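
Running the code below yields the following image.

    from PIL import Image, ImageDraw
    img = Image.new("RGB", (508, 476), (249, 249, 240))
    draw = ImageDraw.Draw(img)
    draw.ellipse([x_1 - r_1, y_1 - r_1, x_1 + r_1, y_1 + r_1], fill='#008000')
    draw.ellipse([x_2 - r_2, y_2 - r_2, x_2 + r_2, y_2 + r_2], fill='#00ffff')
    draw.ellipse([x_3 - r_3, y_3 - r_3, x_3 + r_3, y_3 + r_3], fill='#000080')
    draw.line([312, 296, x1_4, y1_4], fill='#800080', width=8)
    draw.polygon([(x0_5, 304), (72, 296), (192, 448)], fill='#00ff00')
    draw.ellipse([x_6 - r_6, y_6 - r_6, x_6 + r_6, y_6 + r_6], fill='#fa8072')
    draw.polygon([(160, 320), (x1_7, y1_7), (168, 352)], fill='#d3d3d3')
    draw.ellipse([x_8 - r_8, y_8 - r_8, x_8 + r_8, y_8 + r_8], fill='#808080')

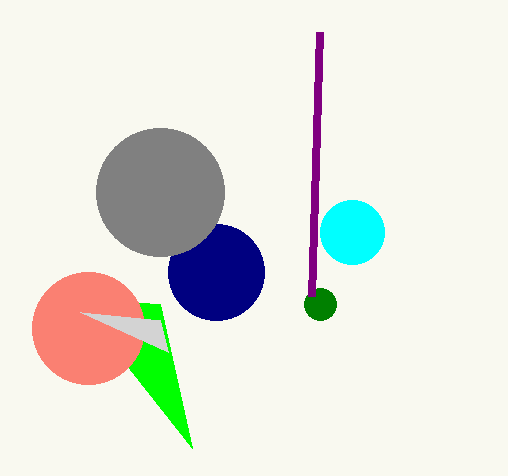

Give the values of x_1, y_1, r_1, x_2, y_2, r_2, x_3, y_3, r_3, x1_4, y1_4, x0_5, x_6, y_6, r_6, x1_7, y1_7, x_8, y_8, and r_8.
x_1 = 320, y_1 = 304, r_1 = 16, x_2 = 352, y_2 = 232, r_2 = 32, x_3 = 216, y_3 = 272, r_3 = 48, x1_4 = 320, y1_4 = 32, x0_5 = 160, x_6 = 88, y_6 = 328, r_6 = 56, x1_7 = 80, y1_7 = 312, x_8 = 160, y_8 = 192, r_8 = 64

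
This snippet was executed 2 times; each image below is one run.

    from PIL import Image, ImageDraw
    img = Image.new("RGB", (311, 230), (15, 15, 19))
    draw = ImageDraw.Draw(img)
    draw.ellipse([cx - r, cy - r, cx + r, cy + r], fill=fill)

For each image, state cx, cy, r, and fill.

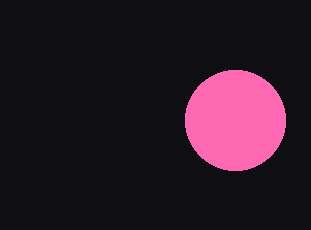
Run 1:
cx = 235
cy = 120
r = 50
fill = 'hotpink'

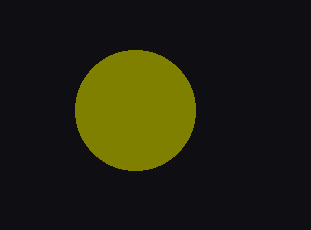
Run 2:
cx = 135, cy = 110, r = 60, fill = 'olive'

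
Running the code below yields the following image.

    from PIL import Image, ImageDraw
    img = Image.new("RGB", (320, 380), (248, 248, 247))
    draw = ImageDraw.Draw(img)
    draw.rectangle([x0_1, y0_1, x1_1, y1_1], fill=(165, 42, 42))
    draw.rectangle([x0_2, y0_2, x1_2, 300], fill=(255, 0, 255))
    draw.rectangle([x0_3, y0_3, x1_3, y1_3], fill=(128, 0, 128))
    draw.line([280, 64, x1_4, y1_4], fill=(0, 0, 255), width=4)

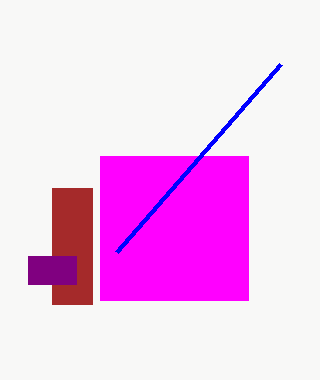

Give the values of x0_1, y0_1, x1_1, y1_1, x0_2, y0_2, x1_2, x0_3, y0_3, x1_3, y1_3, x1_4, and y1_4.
x0_1 = 52; y0_1 = 188; x1_1 = 92; y1_1 = 304; x0_2 = 100; y0_2 = 156; x1_2 = 248; x0_3 = 28; y0_3 = 256; x1_3 = 76; y1_3 = 284; x1_4 = 116; y1_4 = 252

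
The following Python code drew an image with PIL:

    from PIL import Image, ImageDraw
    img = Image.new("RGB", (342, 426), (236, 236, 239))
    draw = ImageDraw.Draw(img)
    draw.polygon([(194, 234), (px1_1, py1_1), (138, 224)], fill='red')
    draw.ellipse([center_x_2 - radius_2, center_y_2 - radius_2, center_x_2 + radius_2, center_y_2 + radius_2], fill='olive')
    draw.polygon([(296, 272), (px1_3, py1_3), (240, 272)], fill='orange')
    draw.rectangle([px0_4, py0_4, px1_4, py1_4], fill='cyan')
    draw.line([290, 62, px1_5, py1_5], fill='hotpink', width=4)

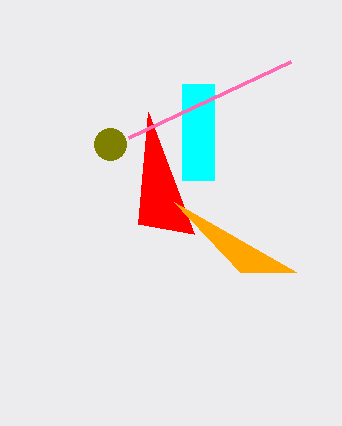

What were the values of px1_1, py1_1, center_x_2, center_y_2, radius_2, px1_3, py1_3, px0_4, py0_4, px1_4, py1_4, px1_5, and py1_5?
px1_1 = 148
py1_1 = 112
center_x_2 = 110
center_y_2 = 144
radius_2 = 16
px1_3 = 174
py1_3 = 202
px0_4 = 182
py0_4 = 84
px1_4 = 214
py1_4 = 180
px1_5 = 128
py1_5 = 138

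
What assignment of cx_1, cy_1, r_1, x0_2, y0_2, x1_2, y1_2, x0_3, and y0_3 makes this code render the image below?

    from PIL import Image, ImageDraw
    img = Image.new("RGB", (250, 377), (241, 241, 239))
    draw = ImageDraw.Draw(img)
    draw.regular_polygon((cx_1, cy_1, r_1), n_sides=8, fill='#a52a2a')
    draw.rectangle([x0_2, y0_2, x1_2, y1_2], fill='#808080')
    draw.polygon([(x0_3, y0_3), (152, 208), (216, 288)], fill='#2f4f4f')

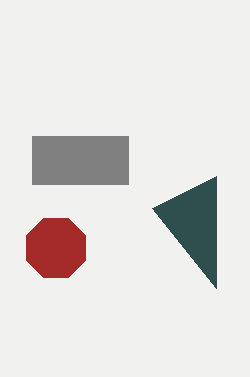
cx_1 = 56; cy_1 = 248; r_1 = 32; x0_2 = 32; y0_2 = 136; x1_2 = 128; y1_2 = 184; x0_3 = 216; y0_3 = 176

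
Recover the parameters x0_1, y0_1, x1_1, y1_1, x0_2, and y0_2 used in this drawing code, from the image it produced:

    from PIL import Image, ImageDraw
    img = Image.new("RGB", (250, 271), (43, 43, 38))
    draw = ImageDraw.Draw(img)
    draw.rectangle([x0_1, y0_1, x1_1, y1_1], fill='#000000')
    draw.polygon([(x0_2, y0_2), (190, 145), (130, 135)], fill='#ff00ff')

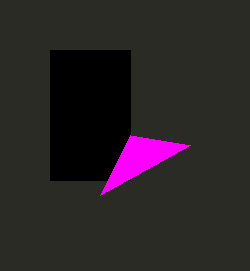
x0_1 = 50; y0_1 = 50; x1_1 = 130; y1_1 = 180; x0_2 = 100; y0_2 = 195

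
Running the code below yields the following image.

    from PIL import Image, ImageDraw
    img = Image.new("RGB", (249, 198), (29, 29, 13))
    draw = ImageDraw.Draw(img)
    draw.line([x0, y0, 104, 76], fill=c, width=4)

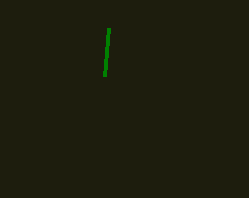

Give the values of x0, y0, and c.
x0 = 108; y0 = 28; c = 'green'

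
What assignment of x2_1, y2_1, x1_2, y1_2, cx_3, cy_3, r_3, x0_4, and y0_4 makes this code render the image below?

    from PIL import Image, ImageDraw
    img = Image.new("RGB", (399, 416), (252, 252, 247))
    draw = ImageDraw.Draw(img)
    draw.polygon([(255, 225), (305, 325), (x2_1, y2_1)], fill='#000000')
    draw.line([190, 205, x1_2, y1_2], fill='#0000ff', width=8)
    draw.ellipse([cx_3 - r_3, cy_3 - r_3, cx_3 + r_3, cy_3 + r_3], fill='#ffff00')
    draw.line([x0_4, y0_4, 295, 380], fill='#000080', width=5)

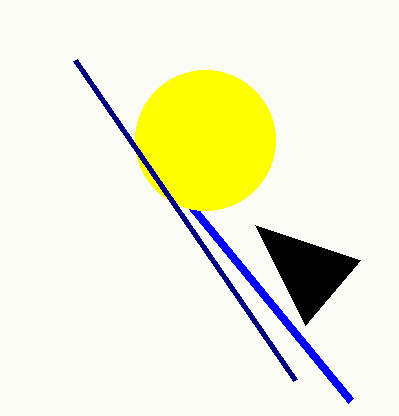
x2_1 = 360; y2_1 = 260; x1_2 = 350; y1_2 = 400; cx_3 = 205; cy_3 = 140; r_3 = 70; x0_4 = 75; y0_4 = 60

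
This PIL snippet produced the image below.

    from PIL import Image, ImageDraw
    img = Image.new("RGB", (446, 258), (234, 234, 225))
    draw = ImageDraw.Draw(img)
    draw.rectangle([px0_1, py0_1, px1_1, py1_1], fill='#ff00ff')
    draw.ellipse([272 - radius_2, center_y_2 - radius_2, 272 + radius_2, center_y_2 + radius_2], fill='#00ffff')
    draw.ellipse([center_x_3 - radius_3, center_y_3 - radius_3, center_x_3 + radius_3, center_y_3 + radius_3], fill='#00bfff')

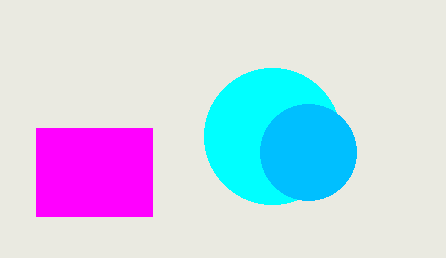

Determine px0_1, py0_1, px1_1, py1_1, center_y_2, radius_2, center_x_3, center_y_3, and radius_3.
px0_1 = 36; py0_1 = 128; px1_1 = 152; py1_1 = 216; center_y_2 = 136; radius_2 = 68; center_x_3 = 308; center_y_3 = 152; radius_3 = 48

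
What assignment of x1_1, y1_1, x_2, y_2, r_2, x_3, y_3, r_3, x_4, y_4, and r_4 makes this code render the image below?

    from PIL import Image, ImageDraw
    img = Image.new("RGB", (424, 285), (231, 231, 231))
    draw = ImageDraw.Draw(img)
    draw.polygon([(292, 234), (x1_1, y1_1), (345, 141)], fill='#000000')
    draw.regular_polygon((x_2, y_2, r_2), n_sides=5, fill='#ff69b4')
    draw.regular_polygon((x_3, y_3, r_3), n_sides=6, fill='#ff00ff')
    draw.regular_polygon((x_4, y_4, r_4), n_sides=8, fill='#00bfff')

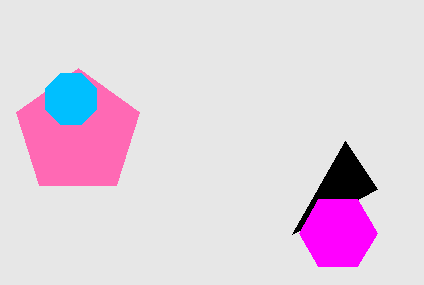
x1_1 = 377; y1_1 = 189; x_2 = 78; y_2 = 133; r_2 = 65; x_3 = 338; y_3 = 233; r_3 = 39; x_4 = 71; y_4 = 99; r_4 = 28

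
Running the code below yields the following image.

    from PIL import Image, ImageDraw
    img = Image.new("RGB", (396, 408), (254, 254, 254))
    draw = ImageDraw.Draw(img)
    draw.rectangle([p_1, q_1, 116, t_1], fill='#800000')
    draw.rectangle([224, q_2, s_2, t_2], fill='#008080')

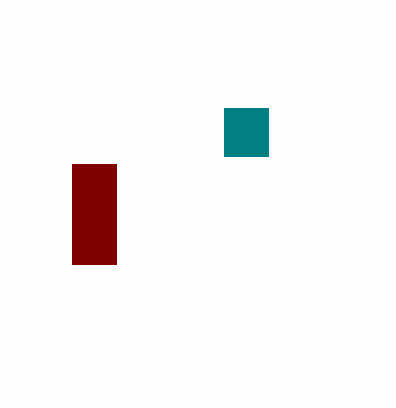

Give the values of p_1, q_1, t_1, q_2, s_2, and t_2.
p_1 = 72; q_1 = 164; t_1 = 264; q_2 = 108; s_2 = 268; t_2 = 156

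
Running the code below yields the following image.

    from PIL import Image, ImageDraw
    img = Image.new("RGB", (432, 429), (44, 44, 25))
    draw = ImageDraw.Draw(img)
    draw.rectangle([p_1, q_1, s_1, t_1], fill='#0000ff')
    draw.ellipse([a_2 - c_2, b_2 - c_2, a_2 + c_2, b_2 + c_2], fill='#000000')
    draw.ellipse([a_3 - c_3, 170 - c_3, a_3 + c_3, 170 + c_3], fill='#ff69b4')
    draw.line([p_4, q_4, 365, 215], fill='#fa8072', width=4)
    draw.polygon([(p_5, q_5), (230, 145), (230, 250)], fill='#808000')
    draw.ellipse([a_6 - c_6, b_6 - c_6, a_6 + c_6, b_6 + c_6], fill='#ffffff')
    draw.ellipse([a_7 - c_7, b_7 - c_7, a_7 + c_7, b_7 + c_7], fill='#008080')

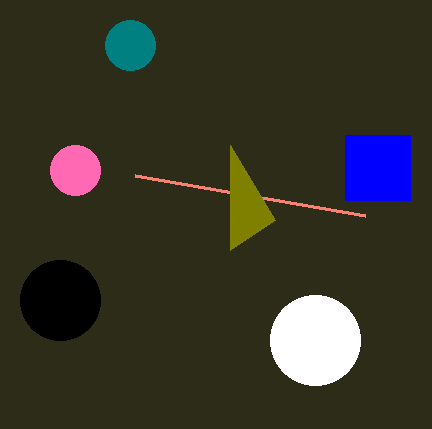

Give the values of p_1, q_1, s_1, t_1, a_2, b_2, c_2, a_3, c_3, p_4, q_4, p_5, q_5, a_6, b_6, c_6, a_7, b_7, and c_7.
p_1 = 345, q_1 = 135, s_1 = 410, t_1 = 200, a_2 = 60, b_2 = 300, c_2 = 40, a_3 = 75, c_3 = 25, p_4 = 135, q_4 = 175, p_5 = 275, q_5 = 220, a_6 = 315, b_6 = 340, c_6 = 45, a_7 = 130, b_7 = 45, c_7 = 25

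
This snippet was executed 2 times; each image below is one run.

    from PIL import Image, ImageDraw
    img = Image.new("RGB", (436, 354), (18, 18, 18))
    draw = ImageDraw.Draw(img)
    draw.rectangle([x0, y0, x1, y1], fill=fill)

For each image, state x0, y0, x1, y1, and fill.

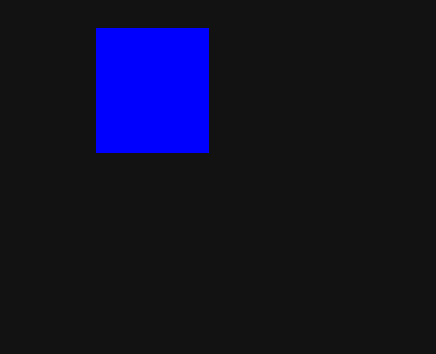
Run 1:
x0 = 96; y0 = 28; x1 = 208; y1 = 152; fill = 'blue'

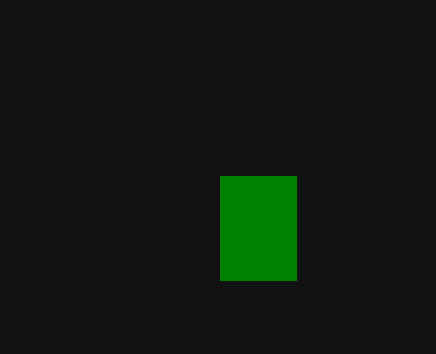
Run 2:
x0 = 220
y0 = 176
x1 = 296
y1 = 280
fill = 'green'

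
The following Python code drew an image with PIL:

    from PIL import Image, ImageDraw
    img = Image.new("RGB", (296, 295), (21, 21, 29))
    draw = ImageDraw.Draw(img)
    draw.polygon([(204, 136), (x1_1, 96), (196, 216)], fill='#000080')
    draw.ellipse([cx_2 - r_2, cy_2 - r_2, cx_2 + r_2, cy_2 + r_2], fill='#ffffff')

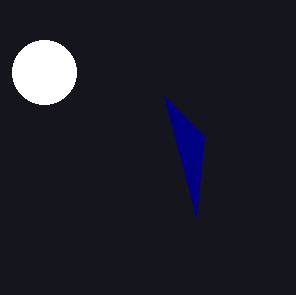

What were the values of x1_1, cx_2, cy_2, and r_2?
x1_1 = 164, cx_2 = 44, cy_2 = 72, r_2 = 32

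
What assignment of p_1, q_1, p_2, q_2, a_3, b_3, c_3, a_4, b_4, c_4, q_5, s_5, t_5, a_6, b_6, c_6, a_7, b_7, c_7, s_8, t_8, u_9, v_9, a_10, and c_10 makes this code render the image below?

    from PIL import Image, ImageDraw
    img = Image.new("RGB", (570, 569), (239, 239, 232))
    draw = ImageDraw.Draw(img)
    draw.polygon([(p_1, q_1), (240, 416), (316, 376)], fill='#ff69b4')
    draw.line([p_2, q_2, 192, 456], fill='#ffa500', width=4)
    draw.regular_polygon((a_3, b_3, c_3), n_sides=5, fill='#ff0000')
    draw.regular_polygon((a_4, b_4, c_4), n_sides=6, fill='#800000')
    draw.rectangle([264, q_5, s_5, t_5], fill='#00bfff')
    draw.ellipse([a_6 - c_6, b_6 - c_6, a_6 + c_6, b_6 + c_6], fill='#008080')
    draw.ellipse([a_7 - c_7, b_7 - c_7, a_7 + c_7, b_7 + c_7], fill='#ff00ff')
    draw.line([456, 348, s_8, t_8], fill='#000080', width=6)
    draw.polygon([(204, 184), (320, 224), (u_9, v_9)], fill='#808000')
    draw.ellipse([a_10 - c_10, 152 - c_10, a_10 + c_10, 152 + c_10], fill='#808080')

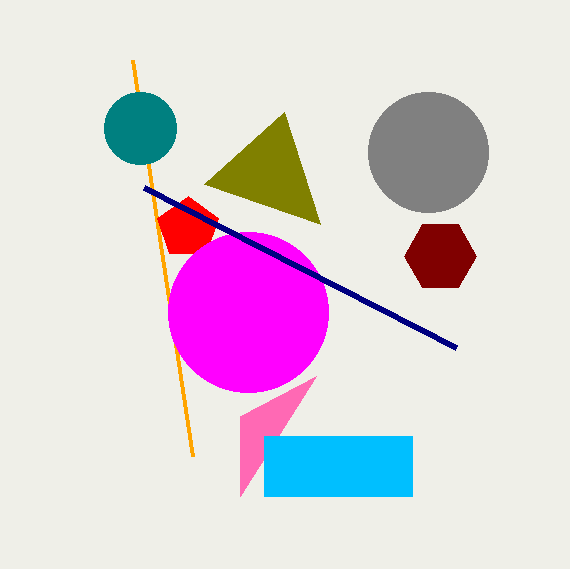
p_1 = 240
q_1 = 496
p_2 = 132
q_2 = 60
a_3 = 188
b_3 = 228
c_3 = 32
a_4 = 440
b_4 = 256
c_4 = 36
q_5 = 436
s_5 = 412
t_5 = 496
a_6 = 140
b_6 = 128
c_6 = 36
a_7 = 248
b_7 = 312
c_7 = 80
s_8 = 144
t_8 = 188
u_9 = 284
v_9 = 112
a_10 = 428
c_10 = 60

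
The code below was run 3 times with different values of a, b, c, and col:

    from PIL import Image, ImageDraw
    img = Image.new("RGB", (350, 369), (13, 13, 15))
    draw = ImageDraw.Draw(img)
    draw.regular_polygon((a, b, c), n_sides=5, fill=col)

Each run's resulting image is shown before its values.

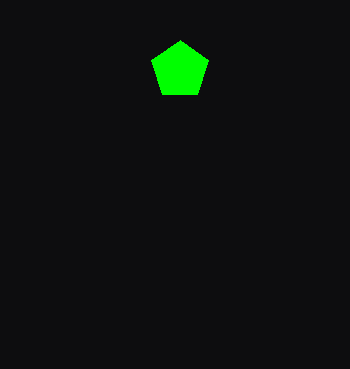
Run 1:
a = 180
b = 70
c = 30
col = 'lime'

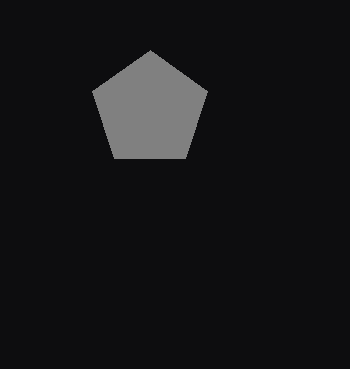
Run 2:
a = 150, b = 110, c = 60, col = 'gray'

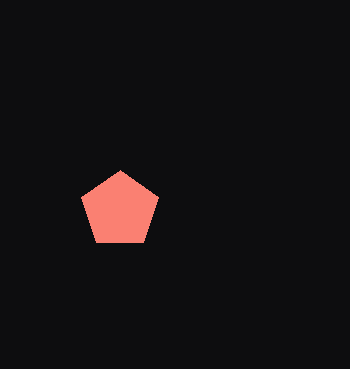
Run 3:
a = 120, b = 210, c = 40, col = 'salmon'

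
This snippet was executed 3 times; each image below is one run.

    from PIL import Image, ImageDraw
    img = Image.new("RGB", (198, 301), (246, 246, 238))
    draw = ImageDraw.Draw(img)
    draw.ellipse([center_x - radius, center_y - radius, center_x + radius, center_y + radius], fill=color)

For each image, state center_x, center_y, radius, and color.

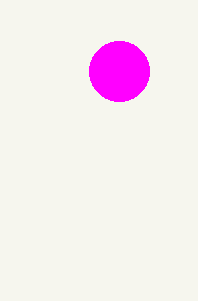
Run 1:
center_x = 119
center_y = 71
radius = 30
color = 'magenta'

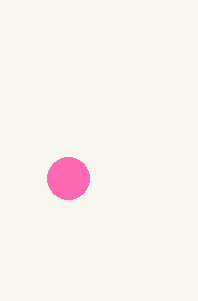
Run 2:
center_x = 68; center_y = 178; radius = 21; color = 'hotpink'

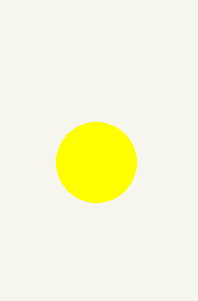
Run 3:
center_x = 96; center_y = 162; radius = 40; color = 'yellow'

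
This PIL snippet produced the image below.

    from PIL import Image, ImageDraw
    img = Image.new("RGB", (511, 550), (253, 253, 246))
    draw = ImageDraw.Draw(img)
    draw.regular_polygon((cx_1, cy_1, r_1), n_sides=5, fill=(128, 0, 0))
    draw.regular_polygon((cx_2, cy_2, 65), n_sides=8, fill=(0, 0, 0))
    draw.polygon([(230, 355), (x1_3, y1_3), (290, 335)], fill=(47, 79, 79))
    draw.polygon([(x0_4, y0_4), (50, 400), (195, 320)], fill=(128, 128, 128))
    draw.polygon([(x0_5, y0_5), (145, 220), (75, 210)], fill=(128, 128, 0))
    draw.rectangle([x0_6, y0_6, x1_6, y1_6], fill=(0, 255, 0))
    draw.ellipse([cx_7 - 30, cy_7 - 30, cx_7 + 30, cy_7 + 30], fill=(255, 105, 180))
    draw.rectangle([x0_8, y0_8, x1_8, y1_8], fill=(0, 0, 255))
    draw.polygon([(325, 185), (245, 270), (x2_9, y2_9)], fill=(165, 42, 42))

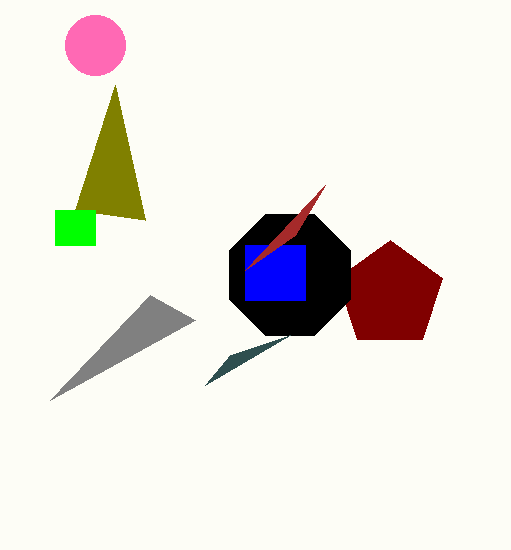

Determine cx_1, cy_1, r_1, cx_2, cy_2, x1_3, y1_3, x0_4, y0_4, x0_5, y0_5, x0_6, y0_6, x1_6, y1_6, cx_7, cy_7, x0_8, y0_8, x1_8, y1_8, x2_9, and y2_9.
cx_1 = 390; cy_1 = 295; r_1 = 55; cx_2 = 290; cy_2 = 275; x1_3 = 205; y1_3 = 385; x0_4 = 150; y0_4 = 295; x0_5 = 115; y0_5 = 85; x0_6 = 55; y0_6 = 210; x1_6 = 95; y1_6 = 245; cx_7 = 95; cy_7 = 45; x0_8 = 245; y0_8 = 245; x1_8 = 305; y1_8 = 300; x2_9 = 295; y2_9 = 235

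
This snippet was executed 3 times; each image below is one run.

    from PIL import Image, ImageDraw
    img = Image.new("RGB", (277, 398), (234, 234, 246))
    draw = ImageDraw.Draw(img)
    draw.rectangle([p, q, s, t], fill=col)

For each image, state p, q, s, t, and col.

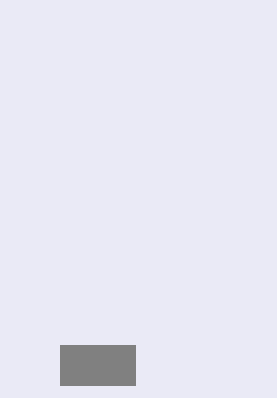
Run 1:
p = 60
q = 345
s = 135
t = 385
col = 'gray'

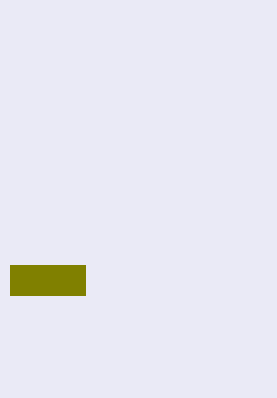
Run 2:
p = 10; q = 265; s = 85; t = 295; col = 'olive'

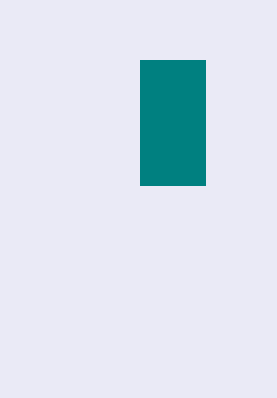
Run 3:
p = 140
q = 60
s = 205
t = 185
col = 'teal'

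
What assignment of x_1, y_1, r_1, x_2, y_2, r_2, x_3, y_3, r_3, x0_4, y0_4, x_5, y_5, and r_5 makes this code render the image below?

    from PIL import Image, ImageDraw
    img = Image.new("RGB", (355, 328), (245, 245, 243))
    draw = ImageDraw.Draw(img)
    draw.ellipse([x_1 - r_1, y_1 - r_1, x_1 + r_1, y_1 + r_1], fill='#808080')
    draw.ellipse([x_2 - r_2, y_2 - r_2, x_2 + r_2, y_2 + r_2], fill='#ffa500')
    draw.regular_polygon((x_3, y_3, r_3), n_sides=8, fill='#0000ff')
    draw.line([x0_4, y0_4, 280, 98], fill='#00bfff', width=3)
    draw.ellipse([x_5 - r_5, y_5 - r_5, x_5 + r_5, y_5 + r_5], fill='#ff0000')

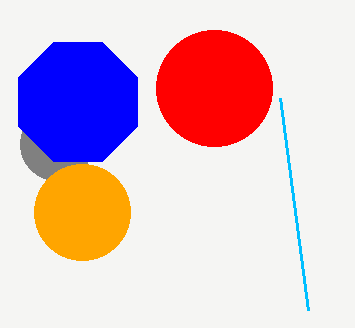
x_1 = 56; y_1 = 144; r_1 = 36; x_2 = 82; y_2 = 212; r_2 = 48; x_3 = 78; y_3 = 102; r_3 = 64; x0_4 = 308; y0_4 = 310; x_5 = 214; y_5 = 88; r_5 = 58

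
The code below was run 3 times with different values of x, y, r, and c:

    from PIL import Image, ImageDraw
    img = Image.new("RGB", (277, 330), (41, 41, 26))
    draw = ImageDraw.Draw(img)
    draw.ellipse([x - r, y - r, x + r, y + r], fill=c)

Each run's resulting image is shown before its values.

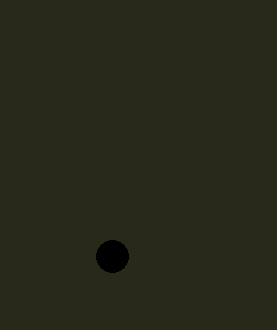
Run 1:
x = 112
y = 256
r = 16
c = 'black'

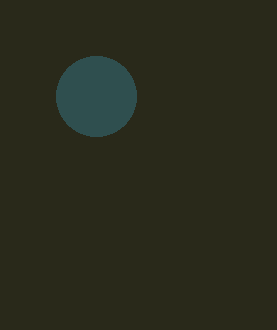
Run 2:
x = 96
y = 96
r = 40
c = 'darkslategray'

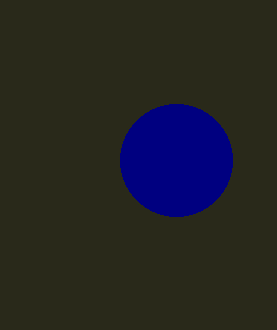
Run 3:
x = 176; y = 160; r = 56; c = 'navy'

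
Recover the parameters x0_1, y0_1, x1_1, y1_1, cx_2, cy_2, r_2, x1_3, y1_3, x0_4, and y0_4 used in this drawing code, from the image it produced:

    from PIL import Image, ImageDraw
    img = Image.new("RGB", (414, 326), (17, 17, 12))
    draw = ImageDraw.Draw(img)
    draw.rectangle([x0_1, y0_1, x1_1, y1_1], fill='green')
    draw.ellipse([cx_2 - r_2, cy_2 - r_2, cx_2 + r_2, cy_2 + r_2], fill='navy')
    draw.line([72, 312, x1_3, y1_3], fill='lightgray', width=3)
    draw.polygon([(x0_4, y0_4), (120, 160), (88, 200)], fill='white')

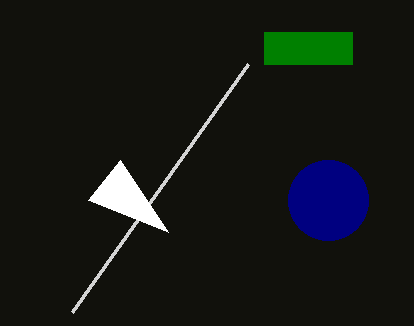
x0_1 = 264; y0_1 = 32; x1_1 = 352; y1_1 = 64; cx_2 = 328; cy_2 = 200; r_2 = 40; x1_3 = 248; y1_3 = 64; x0_4 = 168; y0_4 = 232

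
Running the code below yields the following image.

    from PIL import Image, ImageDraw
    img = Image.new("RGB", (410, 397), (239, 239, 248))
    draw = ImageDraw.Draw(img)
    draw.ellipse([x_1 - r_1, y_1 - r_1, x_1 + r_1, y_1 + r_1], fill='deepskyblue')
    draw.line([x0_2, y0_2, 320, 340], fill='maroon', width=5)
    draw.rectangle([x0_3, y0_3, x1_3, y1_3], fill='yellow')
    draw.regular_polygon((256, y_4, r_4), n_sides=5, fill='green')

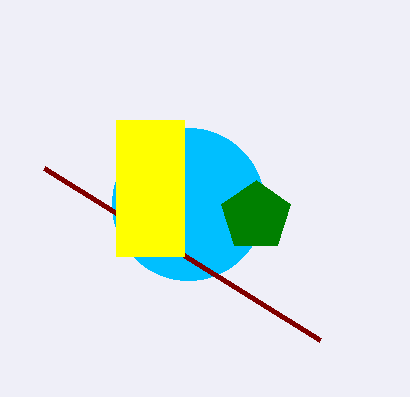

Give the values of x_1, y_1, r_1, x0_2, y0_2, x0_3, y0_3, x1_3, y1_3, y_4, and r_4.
x_1 = 188; y_1 = 204; r_1 = 76; x0_2 = 44; y0_2 = 168; x0_3 = 116; y0_3 = 120; x1_3 = 184; y1_3 = 256; y_4 = 216; r_4 = 36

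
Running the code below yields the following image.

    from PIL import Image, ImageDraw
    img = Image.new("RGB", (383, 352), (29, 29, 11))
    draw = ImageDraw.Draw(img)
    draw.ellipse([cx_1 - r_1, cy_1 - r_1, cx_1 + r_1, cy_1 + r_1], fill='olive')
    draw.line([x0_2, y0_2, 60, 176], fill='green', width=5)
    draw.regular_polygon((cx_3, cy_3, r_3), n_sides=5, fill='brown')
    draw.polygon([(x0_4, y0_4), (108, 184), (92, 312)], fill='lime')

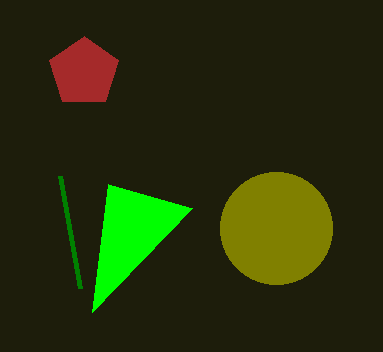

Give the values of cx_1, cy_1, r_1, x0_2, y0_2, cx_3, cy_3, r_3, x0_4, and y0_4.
cx_1 = 276
cy_1 = 228
r_1 = 56
x0_2 = 80
y0_2 = 288
cx_3 = 84
cy_3 = 72
r_3 = 36
x0_4 = 192
y0_4 = 208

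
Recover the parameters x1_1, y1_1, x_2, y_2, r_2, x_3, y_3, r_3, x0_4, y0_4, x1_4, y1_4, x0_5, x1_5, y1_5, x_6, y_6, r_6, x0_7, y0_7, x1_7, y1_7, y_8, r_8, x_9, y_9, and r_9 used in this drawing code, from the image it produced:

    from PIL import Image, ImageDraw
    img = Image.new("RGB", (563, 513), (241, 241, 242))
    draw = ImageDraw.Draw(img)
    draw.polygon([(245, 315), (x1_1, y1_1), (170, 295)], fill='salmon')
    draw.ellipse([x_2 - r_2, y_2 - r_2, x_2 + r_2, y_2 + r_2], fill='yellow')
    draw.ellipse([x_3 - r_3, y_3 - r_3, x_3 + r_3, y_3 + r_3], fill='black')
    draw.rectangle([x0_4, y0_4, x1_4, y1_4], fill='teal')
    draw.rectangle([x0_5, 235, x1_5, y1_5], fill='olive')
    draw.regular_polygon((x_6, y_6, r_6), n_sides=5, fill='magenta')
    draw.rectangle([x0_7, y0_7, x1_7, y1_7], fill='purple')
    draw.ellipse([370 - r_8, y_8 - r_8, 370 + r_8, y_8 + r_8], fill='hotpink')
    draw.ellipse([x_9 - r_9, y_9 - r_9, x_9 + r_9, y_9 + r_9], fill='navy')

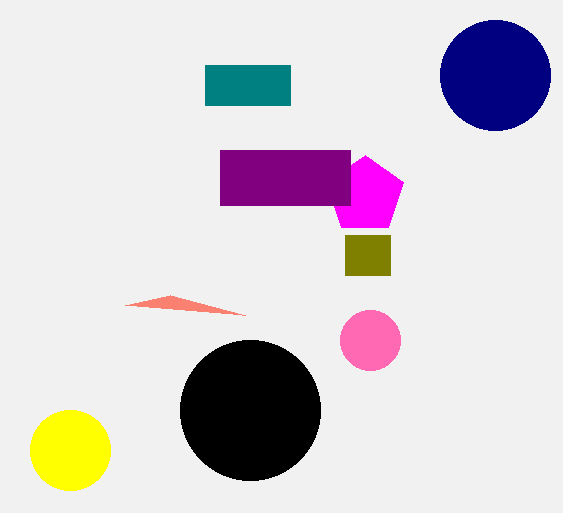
x1_1 = 125, y1_1 = 305, x_2 = 70, y_2 = 450, r_2 = 40, x_3 = 250, y_3 = 410, r_3 = 70, x0_4 = 205, y0_4 = 65, x1_4 = 290, y1_4 = 105, x0_5 = 345, x1_5 = 390, y1_5 = 275, x_6 = 365, y_6 = 195, r_6 = 40, x0_7 = 220, y0_7 = 150, x1_7 = 350, y1_7 = 205, y_8 = 340, r_8 = 30, x_9 = 495, y_9 = 75, r_9 = 55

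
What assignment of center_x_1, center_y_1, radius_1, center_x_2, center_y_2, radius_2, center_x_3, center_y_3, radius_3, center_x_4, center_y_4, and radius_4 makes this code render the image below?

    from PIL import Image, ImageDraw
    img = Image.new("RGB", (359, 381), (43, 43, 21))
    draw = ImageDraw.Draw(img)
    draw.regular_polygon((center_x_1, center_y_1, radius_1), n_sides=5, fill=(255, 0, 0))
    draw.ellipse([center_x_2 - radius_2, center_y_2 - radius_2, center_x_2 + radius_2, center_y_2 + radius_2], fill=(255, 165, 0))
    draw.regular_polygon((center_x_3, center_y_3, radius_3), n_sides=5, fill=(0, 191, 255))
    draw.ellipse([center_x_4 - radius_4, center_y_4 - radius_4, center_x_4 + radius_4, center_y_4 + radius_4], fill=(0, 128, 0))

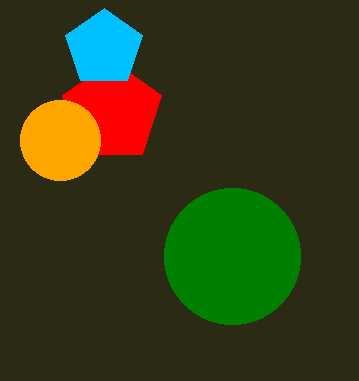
center_x_1 = 112
center_y_1 = 112
radius_1 = 52
center_x_2 = 60
center_y_2 = 140
radius_2 = 40
center_x_3 = 104
center_y_3 = 48
radius_3 = 40
center_x_4 = 232
center_y_4 = 256
radius_4 = 68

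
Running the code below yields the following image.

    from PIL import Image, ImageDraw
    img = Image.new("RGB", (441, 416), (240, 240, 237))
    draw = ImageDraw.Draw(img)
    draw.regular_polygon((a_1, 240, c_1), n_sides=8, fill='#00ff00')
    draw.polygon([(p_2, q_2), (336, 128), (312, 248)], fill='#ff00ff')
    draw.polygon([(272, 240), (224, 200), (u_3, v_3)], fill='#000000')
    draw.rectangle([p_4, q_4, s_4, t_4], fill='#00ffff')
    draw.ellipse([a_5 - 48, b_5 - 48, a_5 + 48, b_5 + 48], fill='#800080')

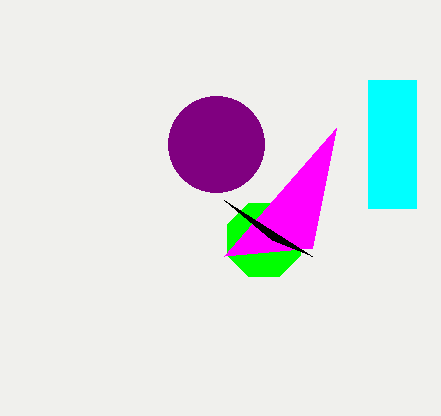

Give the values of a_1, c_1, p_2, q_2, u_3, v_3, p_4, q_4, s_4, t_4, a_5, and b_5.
a_1 = 264; c_1 = 40; p_2 = 224; q_2 = 256; u_3 = 312; v_3 = 256; p_4 = 368; q_4 = 80; s_4 = 416; t_4 = 208; a_5 = 216; b_5 = 144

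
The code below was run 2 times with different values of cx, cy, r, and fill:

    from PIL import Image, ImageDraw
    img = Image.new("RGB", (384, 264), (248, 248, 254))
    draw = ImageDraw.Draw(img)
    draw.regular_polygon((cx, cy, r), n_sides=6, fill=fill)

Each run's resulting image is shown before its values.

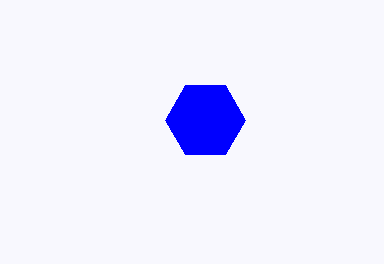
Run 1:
cx = 205
cy = 120
r = 40
fill = 'blue'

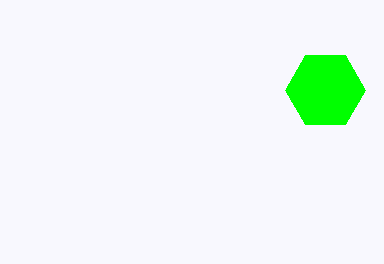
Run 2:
cx = 325, cy = 90, r = 40, fill = 'lime'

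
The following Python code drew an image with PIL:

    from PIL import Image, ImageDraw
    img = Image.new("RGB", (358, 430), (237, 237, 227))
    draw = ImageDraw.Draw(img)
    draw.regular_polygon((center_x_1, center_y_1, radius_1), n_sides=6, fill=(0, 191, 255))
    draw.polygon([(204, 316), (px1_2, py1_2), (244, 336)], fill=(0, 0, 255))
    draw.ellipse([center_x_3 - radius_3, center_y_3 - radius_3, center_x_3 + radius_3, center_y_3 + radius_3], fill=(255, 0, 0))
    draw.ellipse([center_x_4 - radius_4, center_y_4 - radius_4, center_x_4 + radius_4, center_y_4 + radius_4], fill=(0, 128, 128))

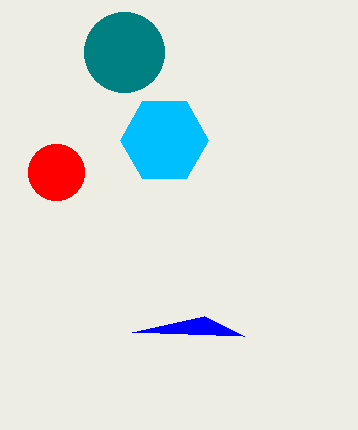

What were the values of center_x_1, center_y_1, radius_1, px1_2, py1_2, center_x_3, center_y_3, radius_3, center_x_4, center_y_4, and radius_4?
center_x_1 = 164, center_y_1 = 140, radius_1 = 44, px1_2 = 132, py1_2 = 332, center_x_3 = 56, center_y_3 = 172, radius_3 = 28, center_x_4 = 124, center_y_4 = 52, radius_4 = 40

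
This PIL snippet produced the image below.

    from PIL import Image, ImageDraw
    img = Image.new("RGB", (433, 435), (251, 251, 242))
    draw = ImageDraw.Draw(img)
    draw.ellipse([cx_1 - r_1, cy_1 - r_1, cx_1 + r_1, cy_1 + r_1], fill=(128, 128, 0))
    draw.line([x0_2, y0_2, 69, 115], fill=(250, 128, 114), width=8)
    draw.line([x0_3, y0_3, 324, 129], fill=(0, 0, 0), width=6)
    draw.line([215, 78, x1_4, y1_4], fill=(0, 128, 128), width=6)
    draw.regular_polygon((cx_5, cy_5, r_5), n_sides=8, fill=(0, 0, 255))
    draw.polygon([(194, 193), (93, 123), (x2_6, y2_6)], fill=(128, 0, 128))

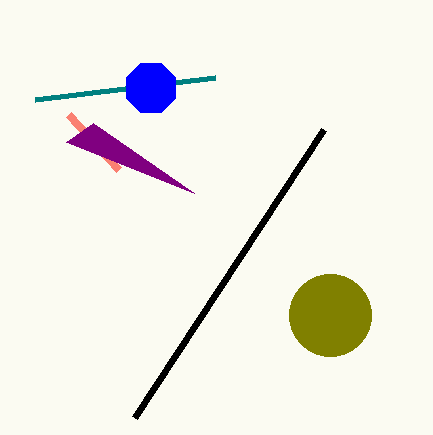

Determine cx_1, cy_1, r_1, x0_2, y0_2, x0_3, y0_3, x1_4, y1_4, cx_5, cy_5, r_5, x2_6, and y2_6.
cx_1 = 330, cy_1 = 315, r_1 = 41, x0_2 = 119, y0_2 = 170, x0_3 = 135, y0_3 = 417, x1_4 = 35, y1_4 = 100, cx_5 = 151, cy_5 = 88, r_5 = 27, x2_6 = 66, y2_6 = 142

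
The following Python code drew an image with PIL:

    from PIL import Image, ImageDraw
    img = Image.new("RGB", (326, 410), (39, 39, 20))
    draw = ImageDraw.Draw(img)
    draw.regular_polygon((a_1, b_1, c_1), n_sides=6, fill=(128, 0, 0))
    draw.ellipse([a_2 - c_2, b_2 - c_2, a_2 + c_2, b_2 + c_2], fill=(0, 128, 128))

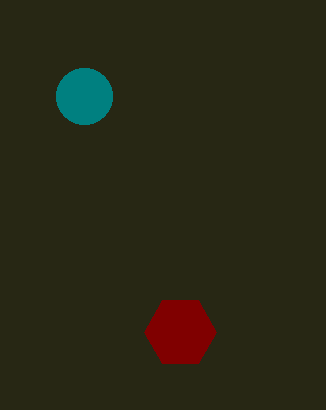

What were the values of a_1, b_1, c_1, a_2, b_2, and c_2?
a_1 = 180; b_1 = 332; c_1 = 36; a_2 = 84; b_2 = 96; c_2 = 28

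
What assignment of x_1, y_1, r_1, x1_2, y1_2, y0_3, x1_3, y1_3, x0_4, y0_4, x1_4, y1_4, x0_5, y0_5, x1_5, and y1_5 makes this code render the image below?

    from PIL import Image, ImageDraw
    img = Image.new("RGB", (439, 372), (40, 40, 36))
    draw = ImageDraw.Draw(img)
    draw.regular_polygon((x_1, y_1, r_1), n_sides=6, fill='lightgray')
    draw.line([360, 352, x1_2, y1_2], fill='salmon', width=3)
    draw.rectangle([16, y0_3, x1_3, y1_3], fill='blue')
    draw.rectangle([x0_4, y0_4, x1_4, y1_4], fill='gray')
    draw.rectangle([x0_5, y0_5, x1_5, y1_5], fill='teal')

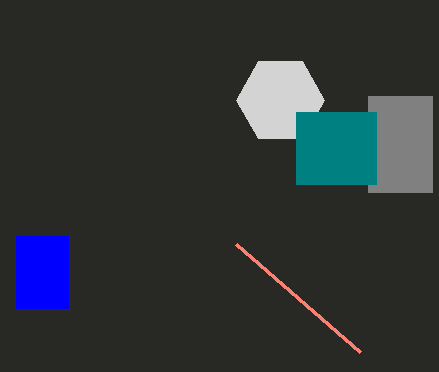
x_1 = 280, y_1 = 100, r_1 = 44, x1_2 = 236, y1_2 = 244, y0_3 = 236, x1_3 = 68, y1_3 = 308, x0_4 = 368, y0_4 = 96, x1_4 = 432, y1_4 = 192, x0_5 = 296, y0_5 = 112, x1_5 = 376, y1_5 = 184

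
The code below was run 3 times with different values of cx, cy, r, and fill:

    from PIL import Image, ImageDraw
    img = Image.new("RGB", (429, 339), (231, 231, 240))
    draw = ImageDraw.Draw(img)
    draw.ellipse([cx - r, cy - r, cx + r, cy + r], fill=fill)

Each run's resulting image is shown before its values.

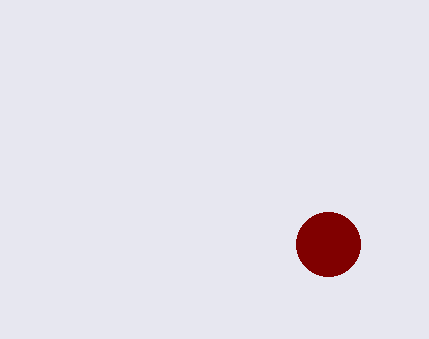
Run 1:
cx = 328
cy = 244
r = 32
fill = 'maroon'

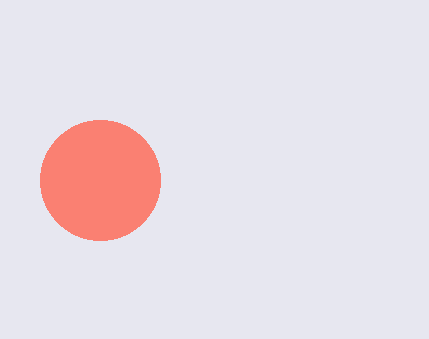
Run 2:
cx = 100; cy = 180; r = 60; fill = 'salmon'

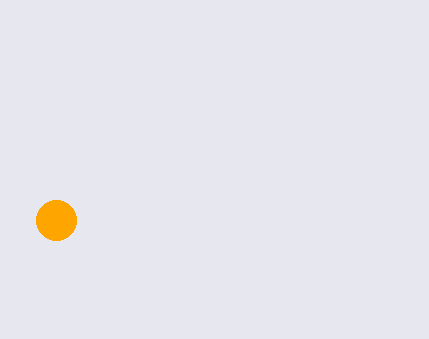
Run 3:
cx = 56; cy = 220; r = 20; fill = 'orange'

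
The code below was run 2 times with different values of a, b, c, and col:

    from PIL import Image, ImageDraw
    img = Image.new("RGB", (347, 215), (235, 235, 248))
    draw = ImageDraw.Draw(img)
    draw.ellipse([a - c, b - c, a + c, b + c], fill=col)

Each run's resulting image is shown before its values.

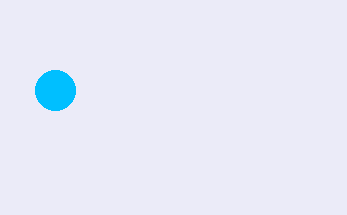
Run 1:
a = 55; b = 90; c = 20; col = 'deepskyblue'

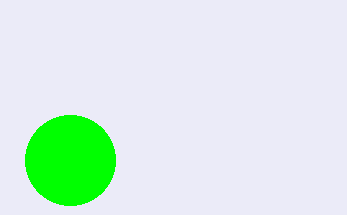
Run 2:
a = 70, b = 160, c = 45, col = 'lime'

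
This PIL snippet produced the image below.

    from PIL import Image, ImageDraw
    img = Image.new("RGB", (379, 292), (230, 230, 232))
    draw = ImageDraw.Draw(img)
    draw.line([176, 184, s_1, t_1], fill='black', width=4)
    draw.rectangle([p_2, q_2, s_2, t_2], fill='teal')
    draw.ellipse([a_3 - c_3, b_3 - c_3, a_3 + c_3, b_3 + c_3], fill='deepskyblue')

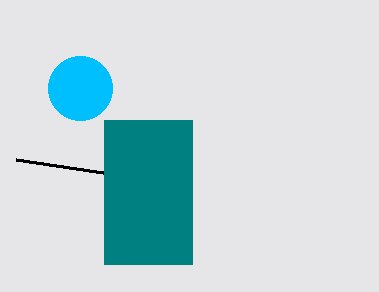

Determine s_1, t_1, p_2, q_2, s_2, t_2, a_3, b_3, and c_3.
s_1 = 16; t_1 = 160; p_2 = 104; q_2 = 120; s_2 = 192; t_2 = 264; a_3 = 80; b_3 = 88; c_3 = 32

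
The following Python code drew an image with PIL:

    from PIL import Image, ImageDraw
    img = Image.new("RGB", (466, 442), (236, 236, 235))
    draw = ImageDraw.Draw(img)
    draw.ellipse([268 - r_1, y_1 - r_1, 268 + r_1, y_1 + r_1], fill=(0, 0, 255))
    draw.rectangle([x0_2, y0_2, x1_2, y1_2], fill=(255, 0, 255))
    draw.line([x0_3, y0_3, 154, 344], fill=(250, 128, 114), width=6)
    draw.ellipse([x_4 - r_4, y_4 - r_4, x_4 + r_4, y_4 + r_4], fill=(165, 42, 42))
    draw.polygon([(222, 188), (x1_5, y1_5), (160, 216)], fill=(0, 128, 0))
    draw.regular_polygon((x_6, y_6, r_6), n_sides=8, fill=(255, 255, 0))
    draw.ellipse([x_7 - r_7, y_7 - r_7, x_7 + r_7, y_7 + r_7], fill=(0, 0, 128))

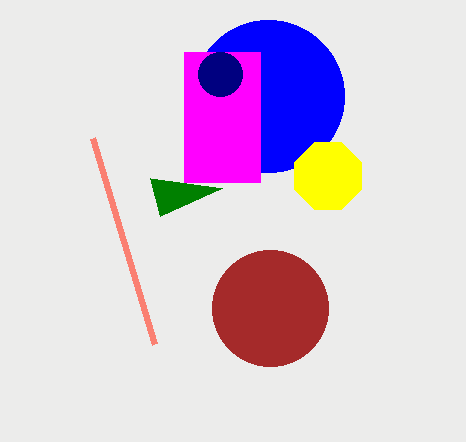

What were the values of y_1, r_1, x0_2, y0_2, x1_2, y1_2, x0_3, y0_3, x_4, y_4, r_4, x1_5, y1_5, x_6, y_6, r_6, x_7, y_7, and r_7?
y_1 = 96, r_1 = 76, x0_2 = 184, y0_2 = 52, x1_2 = 260, y1_2 = 182, x0_3 = 92, y0_3 = 138, x_4 = 270, y_4 = 308, r_4 = 58, x1_5 = 150, y1_5 = 178, x_6 = 328, y_6 = 176, r_6 = 36, x_7 = 220, y_7 = 74, r_7 = 22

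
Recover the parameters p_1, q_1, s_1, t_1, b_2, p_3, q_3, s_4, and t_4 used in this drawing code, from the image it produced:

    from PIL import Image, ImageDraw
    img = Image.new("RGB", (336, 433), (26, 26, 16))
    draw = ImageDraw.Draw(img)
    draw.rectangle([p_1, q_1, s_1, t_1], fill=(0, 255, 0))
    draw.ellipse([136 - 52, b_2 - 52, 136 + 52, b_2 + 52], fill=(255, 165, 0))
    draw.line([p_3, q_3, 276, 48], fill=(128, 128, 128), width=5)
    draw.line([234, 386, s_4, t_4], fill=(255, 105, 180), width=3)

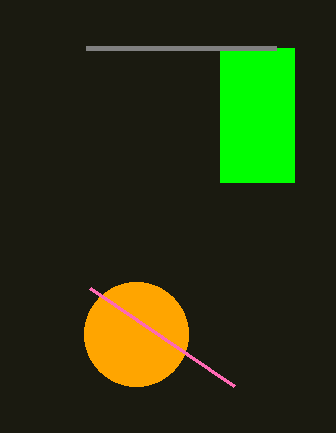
p_1 = 220; q_1 = 48; s_1 = 294; t_1 = 182; b_2 = 334; p_3 = 86; q_3 = 48; s_4 = 90; t_4 = 288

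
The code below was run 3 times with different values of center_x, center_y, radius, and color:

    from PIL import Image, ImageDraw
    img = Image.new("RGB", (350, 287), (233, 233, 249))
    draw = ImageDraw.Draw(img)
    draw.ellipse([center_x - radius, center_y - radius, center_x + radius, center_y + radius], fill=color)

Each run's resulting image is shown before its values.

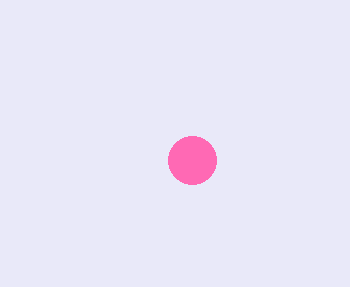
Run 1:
center_x = 192, center_y = 160, radius = 24, color = 'hotpink'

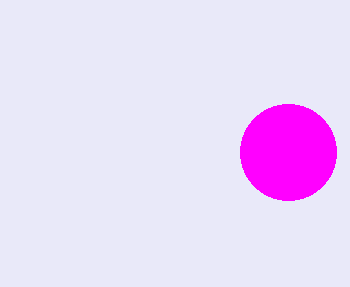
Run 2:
center_x = 288
center_y = 152
radius = 48
color = 'magenta'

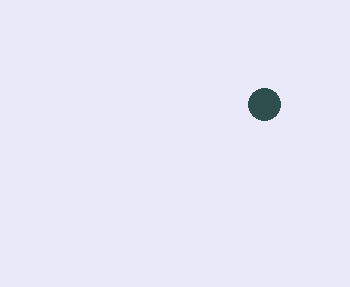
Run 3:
center_x = 264, center_y = 104, radius = 16, color = 'darkslategray'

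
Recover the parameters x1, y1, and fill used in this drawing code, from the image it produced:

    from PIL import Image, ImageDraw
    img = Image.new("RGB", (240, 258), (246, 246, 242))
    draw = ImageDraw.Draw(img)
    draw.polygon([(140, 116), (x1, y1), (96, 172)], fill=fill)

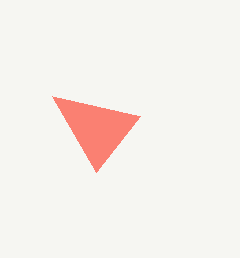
x1 = 52
y1 = 96
fill = 'salmon'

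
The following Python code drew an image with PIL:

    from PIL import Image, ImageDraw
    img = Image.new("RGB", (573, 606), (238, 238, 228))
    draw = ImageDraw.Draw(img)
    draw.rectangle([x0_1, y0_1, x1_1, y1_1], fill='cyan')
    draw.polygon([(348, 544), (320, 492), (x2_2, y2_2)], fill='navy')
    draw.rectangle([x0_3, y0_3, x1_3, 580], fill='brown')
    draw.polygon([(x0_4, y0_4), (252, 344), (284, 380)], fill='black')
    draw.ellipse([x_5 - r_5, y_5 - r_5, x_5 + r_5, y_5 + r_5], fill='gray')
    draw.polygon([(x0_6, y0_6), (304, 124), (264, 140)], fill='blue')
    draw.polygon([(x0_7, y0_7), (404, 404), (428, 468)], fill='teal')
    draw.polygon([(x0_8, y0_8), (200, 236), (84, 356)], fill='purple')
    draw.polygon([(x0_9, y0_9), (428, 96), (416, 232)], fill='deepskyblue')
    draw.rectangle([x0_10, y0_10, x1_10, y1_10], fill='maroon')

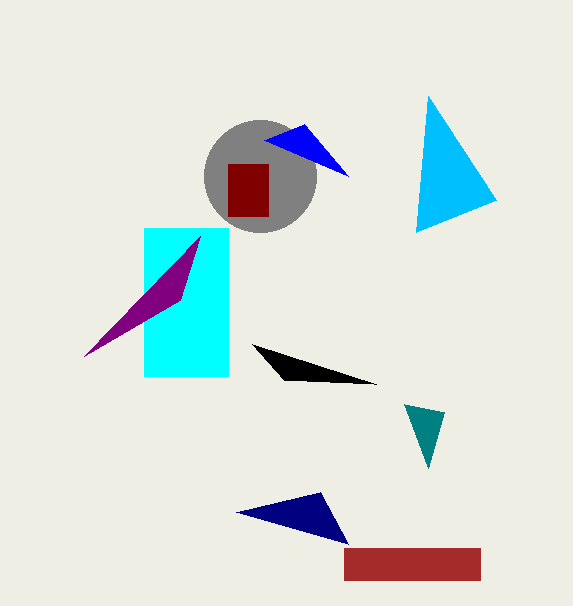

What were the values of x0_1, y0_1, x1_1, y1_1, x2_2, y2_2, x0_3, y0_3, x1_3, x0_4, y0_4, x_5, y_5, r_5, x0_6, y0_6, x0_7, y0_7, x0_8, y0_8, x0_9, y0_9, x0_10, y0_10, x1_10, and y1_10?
x0_1 = 144, y0_1 = 228, x1_1 = 228, y1_1 = 376, x2_2 = 236, y2_2 = 512, x0_3 = 344, y0_3 = 548, x1_3 = 480, x0_4 = 376, y0_4 = 384, x_5 = 260, y_5 = 176, r_5 = 56, x0_6 = 348, y0_6 = 176, x0_7 = 444, y0_7 = 412, x0_8 = 180, y0_8 = 300, x0_9 = 496, y0_9 = 200, x0_10 = 228, y0_10 = 164, x1_10 = 268, y1_10 = 216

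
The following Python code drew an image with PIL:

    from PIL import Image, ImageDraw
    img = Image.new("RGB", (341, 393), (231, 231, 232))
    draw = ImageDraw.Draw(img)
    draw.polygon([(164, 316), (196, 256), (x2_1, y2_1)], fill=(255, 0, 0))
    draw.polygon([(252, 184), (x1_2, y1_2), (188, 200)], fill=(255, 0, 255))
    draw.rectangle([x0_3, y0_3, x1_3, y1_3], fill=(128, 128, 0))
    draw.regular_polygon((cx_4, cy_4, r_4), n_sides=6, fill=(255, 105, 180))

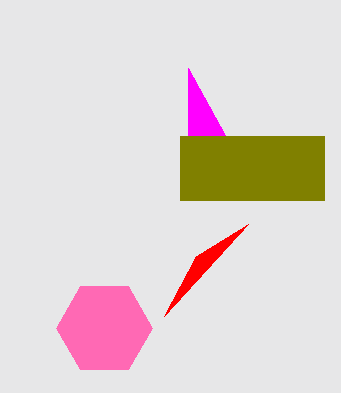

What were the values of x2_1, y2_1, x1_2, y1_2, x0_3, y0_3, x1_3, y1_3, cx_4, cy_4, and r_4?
x2_1 = 248, y2_1 = 224, x1_2 = 188, y1_2 = 68, x0_3 = 180, y0_3 = 136, x1_3 = 324, y1_3 = 200, cx_4 = 104, cy_4 = 328, r_4 = 48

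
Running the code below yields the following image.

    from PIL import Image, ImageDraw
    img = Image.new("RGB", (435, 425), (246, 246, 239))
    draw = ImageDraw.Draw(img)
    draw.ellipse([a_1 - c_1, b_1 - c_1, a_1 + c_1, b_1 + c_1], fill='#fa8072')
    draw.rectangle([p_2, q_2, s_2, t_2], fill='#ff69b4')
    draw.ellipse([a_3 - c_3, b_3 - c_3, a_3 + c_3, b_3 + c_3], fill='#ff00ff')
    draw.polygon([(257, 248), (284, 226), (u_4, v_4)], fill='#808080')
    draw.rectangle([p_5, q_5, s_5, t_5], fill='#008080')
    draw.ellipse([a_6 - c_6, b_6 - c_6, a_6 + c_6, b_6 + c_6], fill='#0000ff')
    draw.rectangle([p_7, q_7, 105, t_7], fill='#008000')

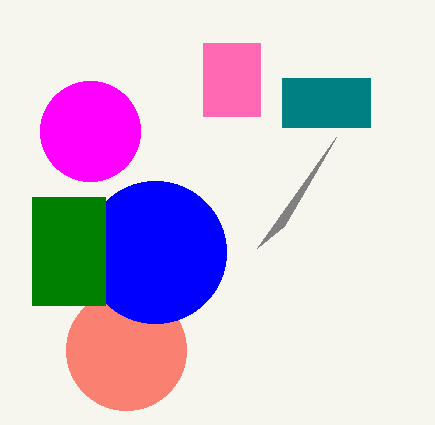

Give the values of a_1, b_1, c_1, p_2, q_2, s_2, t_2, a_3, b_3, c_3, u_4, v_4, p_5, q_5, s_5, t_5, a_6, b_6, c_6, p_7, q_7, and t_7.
a_1 = 126
b_1 = 350
c_1 = 60
p_2 = 203
q_2 = 43
s_2 = 260
t_2 = 116
a_3 = 90
b_3 = 131
c_3 = 50
u_4 = 336
v_4 = 137
p_5 = 282
q_5 = 78
s_5 = 370
t_5 = 127
a_6 = 155
b_6 = 252
c_6 = 71
p_7 = 32
q_7 = 197
t_7 = 305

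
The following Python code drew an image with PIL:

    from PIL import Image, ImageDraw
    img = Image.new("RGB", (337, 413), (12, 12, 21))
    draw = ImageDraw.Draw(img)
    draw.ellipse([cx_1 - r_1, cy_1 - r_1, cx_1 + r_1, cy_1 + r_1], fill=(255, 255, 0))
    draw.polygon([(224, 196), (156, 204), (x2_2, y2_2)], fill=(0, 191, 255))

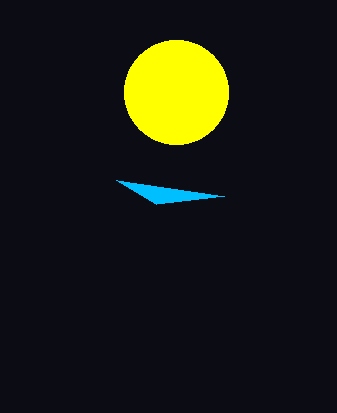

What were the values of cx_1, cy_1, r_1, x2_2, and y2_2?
cx_1 = 176; cy_1 = 92; r_1 = 52; x2_2 = 116; y2_2 = 180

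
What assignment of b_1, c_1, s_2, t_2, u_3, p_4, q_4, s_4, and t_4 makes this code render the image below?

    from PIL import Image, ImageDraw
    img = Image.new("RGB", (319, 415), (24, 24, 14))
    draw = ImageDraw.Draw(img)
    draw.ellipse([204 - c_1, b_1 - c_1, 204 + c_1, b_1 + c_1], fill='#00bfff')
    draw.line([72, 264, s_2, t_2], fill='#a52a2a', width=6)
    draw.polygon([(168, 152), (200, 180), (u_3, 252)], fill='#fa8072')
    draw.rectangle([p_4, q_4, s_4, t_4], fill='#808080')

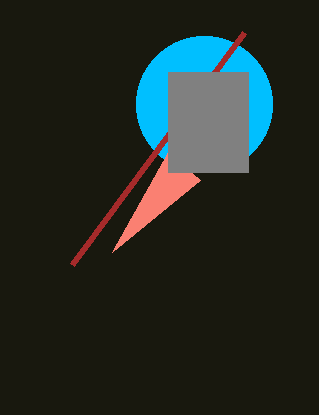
b_1 = 104
c_1 = 68
s_2 = 244
t_2 = 32
u_3 = 112
p_4 = 168
q_4 = 72
s_4 = 248
t_4 = 172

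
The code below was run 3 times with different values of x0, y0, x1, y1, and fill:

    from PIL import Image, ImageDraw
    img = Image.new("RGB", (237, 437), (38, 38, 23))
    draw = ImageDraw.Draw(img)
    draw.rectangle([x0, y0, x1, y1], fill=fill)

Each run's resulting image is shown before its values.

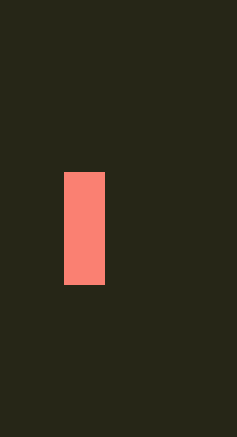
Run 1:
x0 = 64, y0 = 172, x1 = 104, y1 = 284, fill = 'salmon'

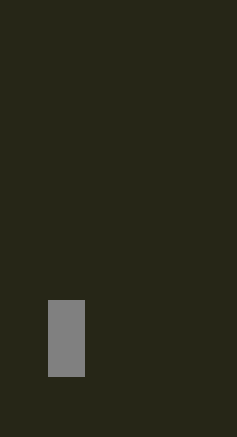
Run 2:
x0 = 48, y0 = 300, x1 = 84, y1 = 376, fill = 'gray'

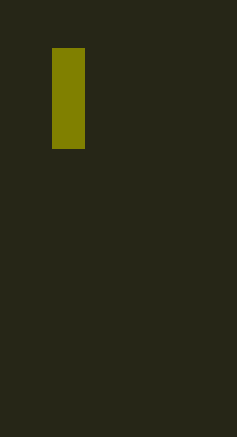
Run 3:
x0 = 52, y0 = 48, x1 = 84, y1 = 148, fill = 'olive'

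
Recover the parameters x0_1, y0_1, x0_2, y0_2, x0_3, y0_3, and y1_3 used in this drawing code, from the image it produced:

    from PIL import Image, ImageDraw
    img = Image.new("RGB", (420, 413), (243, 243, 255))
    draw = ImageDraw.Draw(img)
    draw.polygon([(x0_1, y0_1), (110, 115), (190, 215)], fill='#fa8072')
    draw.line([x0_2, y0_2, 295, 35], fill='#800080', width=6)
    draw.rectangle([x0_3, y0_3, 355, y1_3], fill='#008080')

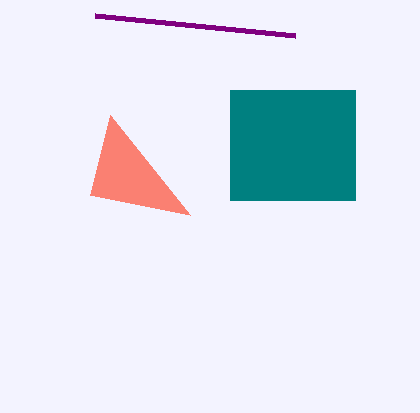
x0_1 = 90; y0_1 = 195; x0_2 = 95; y0_2 = 15; x0_3 = 230; y0_3 = 90; y1_3 = 200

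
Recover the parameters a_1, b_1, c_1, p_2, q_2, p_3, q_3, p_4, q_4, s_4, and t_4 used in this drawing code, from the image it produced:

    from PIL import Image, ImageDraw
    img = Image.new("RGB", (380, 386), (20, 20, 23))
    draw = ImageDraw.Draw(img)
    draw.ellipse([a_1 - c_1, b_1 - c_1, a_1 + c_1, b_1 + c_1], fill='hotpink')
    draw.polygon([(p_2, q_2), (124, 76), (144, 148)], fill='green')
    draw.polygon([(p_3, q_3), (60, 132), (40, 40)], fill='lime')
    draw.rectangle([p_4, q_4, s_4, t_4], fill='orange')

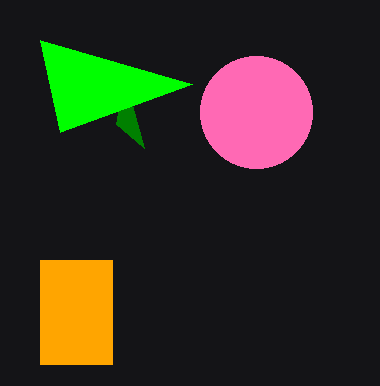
a_1 = 256, b_1 = 112, c_1 = 56, p_2 = 116, q_2 = 124, p_3 = 192, q_3 = 84, p_4 = 40, q_4 = 260, s_4 = 112, t_4 = 364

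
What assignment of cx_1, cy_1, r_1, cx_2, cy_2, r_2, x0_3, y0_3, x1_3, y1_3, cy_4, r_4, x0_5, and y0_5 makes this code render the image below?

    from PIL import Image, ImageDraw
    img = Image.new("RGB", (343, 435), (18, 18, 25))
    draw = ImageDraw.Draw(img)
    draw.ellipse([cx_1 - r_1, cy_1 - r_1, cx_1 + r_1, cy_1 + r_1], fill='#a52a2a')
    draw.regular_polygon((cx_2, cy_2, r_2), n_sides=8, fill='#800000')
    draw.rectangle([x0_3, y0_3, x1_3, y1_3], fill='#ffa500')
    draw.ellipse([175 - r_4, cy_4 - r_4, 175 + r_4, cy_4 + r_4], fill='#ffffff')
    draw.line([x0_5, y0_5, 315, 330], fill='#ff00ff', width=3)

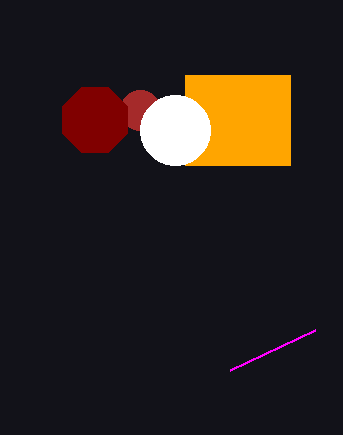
cx_1 = 140, cy_1 = 110, r_1 = 20, cx_2 = 95, cy_2 = 120, r_2 = 35, x0_3 = 185, y0_3 = 75, x1_3 = 290, y1_3 = 165, cy_4 = 130, r_4 = 35, x0_5 = 230, y0_5 = 370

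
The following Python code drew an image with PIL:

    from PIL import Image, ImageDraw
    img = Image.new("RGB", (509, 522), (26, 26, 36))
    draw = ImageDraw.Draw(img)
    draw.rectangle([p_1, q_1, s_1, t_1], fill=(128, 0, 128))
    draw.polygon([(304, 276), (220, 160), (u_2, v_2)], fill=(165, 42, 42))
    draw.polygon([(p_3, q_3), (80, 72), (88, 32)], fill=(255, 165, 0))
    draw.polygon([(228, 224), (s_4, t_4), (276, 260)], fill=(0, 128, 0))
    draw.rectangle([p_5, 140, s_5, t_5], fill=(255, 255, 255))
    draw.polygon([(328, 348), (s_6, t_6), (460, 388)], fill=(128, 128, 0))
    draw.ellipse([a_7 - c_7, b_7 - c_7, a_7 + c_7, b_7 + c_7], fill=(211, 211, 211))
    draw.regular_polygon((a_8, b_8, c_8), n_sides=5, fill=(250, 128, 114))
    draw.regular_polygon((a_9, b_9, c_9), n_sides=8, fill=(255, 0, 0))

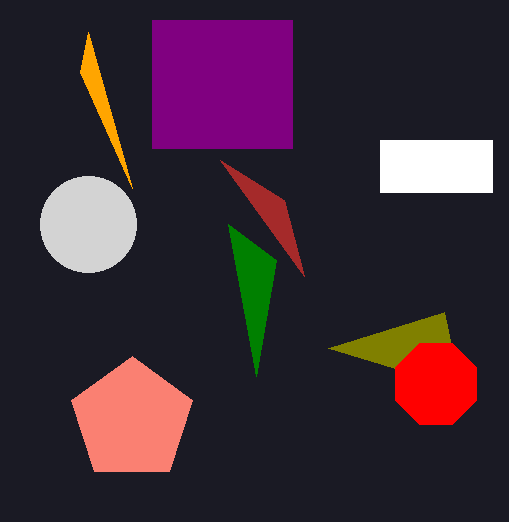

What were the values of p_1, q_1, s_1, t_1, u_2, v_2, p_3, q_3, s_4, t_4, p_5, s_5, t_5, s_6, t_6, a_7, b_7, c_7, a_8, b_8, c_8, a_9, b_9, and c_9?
p_1 = 152
q_1 = 20
s_1 = 292
t_1 = 148
u_2 = 284
v_2 = 200
p_3 = 132
q_3 = 188
s_4 = 256
t_4 = 376
p_5 = 380
s_5 = 492
t_5 = 192
s_6 = 444
t_6 = 312
a_7 = 88
b_7 = 224
c_7 = 48
a_8 = 132
b_8 = 420
c_8 = 64
a_9 = 436
b_9 = 384
c_9 = 44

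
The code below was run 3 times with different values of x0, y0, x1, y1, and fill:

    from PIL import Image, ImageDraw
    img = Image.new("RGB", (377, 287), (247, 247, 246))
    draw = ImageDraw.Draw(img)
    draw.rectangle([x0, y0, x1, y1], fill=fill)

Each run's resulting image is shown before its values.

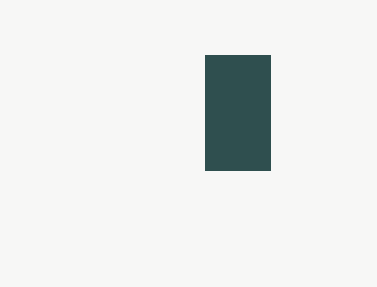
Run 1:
x0 = 205; y0 = 55; x1 = 270; y1 = 170; fill = 'darkslategray'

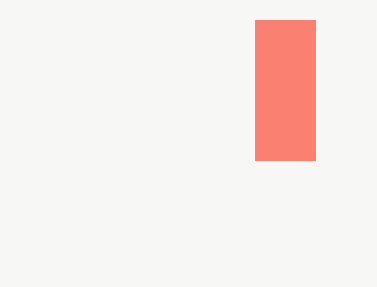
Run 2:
x0 = 255
y0 = 20
x1 = 315
y1 = 160
fill = 'salmon'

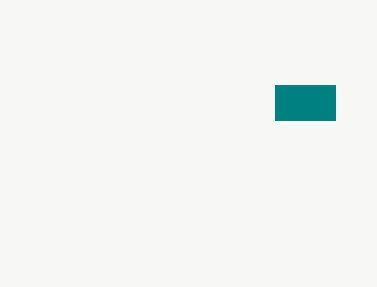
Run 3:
x0 = 275; y0 = 85; x1 = 335; y1 = 120; fill = 'teal'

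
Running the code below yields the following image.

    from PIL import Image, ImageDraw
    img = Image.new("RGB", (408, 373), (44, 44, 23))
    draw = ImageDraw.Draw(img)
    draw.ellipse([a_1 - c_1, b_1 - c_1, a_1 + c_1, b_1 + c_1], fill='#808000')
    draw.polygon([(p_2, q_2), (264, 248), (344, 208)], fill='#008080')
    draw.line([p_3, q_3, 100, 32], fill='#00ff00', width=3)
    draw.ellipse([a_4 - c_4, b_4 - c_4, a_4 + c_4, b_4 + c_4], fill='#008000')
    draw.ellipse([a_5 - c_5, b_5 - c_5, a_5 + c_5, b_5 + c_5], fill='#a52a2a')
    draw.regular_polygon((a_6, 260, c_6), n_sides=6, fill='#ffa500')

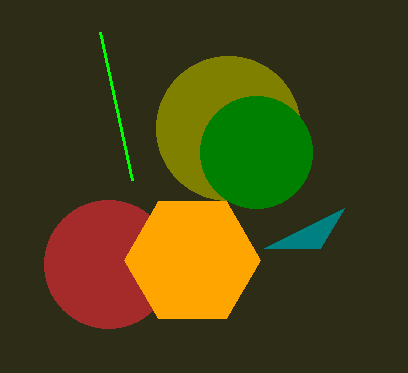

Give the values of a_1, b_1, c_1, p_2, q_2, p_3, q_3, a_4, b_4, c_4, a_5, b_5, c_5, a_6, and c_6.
a_1 = 228, b_1 = 128, c_1 = 72, p_2 = 320, q_2 = 248, p_3 = 132, q_3 = 180, a_4 = 256, b_4 = 152, c_4 = 56, a_5 = 108, b_5 = 264, c_5 = 64, a_6 = 192, c_6 = 68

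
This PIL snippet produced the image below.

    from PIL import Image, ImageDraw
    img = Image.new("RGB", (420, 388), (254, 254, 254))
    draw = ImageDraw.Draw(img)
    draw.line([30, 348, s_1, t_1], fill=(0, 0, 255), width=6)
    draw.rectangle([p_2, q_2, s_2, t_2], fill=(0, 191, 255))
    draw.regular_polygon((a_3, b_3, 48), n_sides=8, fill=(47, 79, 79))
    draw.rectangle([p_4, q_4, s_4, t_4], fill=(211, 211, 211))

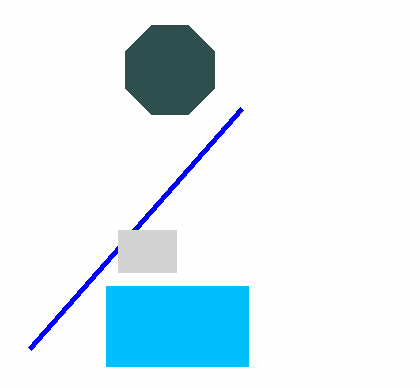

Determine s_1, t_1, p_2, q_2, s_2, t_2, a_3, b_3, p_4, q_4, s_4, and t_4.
s_1 = 242, t_1 = 108, p_2 = 106, q_2 = 286, s_2 = 248, t_2 = 366, a_3 = 170, b_3 = 70, p_4 = 118, q_4 = 230, s_4 = 176, t_4 = 272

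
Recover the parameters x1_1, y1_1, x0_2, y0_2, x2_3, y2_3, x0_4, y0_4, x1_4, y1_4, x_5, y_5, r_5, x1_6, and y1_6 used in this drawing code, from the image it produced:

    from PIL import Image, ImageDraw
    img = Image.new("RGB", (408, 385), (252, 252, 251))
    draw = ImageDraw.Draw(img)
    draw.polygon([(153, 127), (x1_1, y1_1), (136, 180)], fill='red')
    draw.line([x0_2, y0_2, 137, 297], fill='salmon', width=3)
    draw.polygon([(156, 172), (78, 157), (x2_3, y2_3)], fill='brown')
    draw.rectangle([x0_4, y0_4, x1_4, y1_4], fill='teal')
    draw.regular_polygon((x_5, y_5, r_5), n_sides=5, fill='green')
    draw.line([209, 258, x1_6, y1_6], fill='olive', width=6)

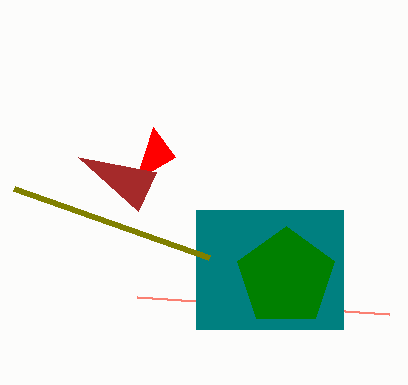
x1_1 = 175
y1_1 = 157
x0_2 = 389
y0_2 = 314
x2_3 = 138
y2_3 = 211
x0_4 = 196
y0_4 = 210
x1_4 = 343
y1_4 = 329
x_5 = 286
y_5 = 277
r_5 = 51
x1_6 = 14
y1_6 = 189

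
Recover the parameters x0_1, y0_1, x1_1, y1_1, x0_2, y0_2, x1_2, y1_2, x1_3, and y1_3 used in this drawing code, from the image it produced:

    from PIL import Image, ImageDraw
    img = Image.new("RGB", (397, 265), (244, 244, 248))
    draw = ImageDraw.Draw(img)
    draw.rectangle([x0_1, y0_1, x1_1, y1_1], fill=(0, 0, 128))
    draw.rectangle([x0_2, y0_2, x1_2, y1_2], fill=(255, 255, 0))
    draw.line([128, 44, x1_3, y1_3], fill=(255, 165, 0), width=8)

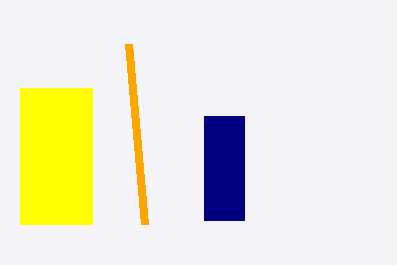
x0_1 = 204, y0_1 = 116, x1_1 = 244, y1_1 = 220, x0_2 = 20, y0_2 = 88, x1_2 = 92, y1_2 = 224, x1_3 = 144, y1_3 = 224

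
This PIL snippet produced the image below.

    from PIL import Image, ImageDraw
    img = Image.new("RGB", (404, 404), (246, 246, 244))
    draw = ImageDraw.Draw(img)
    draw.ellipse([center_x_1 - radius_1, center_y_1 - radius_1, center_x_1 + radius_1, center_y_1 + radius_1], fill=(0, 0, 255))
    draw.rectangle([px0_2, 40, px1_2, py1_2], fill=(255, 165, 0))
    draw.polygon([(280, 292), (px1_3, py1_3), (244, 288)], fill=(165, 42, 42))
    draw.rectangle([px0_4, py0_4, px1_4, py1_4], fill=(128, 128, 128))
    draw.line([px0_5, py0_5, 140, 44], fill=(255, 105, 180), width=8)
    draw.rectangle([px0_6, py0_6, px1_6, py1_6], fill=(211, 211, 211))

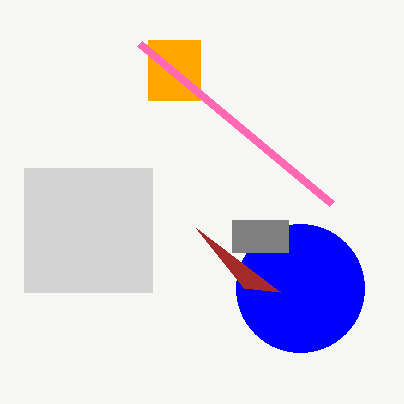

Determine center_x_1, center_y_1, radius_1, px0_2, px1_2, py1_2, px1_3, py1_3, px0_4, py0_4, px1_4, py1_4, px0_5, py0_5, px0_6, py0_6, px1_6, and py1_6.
center_x_1 = 300
center_y_1 = 288
radius_1 = 64
px0_2 = 148
px1_2 = 200
py1_2 = 100
px1_3 = 196
py1_3 = 228
px0_4 = 232
py0_4 = 220
px1_4 = 288
py1_4 = 252
px0_5 = 332
py0_5 = 204
px0_6 = 24
py0_6 = 168
px1_6 = 152
py1_6 = 292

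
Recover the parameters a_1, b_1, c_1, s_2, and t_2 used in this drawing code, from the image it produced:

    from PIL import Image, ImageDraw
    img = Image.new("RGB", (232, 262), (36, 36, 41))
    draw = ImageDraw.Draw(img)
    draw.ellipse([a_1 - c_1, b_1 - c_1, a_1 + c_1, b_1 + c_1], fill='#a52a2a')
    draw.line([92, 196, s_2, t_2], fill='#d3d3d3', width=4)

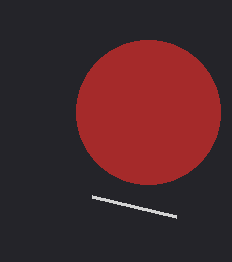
a_1 = 148; b_1 = 112; c_1 = 72; s_2 = 176; t_2 = 216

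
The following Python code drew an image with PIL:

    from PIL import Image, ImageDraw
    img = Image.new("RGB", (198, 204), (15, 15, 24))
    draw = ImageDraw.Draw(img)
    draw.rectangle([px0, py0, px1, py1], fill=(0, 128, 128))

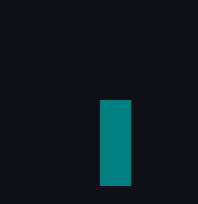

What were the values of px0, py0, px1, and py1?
px0 = 100; py0 = 100; px1 = 130; py1 = 185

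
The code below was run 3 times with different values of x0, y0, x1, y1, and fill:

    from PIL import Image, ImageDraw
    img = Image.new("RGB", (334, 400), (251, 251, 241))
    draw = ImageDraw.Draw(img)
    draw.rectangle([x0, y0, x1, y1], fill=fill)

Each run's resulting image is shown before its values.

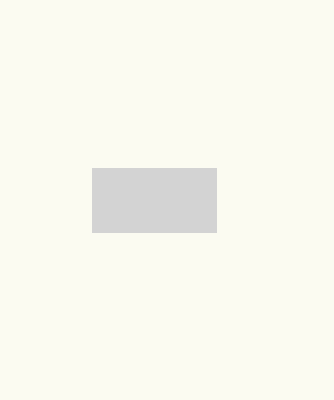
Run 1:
x0 = 92, y0 = 168, x1 = 216, y1 = 232, fill = 'lightgray'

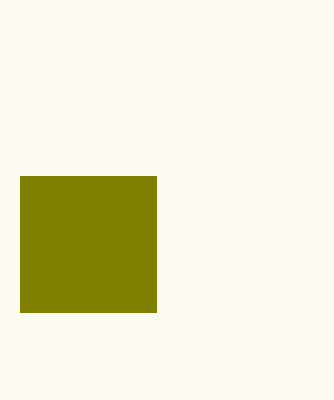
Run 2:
x0 = 20; y0 = 176; x1 = 156; y1 = 312; fill = 'olive'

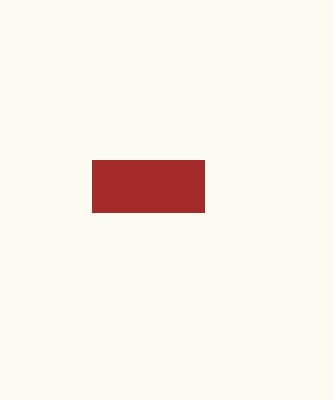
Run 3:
x0 = 92, y0 = 160, x1 = 204, y1 = 212, fill = 'brown'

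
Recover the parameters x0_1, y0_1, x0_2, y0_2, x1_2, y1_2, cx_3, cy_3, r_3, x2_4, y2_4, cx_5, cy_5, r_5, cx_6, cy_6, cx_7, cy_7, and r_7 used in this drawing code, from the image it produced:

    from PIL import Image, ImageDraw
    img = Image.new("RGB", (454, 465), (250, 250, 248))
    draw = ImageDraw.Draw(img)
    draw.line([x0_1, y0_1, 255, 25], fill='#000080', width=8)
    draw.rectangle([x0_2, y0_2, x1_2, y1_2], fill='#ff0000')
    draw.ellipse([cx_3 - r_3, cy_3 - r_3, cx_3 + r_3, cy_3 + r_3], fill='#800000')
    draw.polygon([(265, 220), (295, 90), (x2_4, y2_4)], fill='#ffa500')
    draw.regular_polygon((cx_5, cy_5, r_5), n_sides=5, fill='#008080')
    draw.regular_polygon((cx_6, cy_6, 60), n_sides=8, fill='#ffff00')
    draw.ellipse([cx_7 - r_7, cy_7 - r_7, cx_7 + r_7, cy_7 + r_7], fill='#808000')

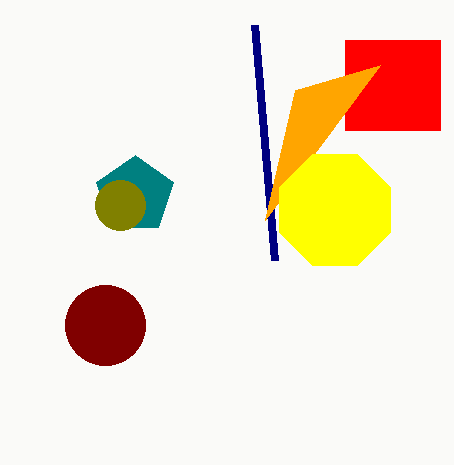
x0_1 = 275, y0_1 = 260, x0_2 = 345, y0_2 = 40, x1_2 = 440, y1_2 = 130, cx_3 = 105, cy_3 = 325, r_3 = 40, x2_4 = 380, y2_4 = 65, cx_5 = 135, cy_5 = 195, r_5 = 40, cx_6 = 335, cy_6 = 210, cx_7 = 120, cy_7 = 205, r_7 = 25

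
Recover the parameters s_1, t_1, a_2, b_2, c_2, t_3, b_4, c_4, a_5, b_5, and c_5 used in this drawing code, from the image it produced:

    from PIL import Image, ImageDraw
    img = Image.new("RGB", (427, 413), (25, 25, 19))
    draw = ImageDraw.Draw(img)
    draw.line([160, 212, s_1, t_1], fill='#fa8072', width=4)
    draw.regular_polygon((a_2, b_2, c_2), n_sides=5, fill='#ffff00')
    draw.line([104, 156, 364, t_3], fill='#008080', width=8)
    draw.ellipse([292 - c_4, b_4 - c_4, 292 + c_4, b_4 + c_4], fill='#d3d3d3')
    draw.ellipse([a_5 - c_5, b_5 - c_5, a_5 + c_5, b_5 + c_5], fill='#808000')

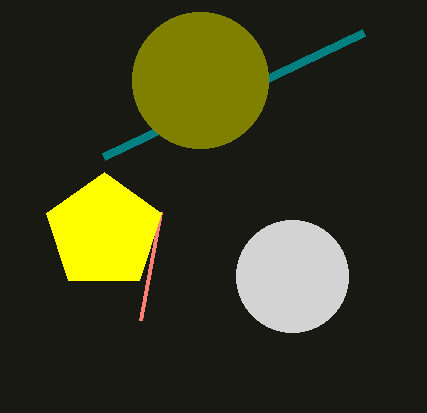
s_1 = 140, t_1 = 320, a_2 = 104, b_2 = 232, c_2 = 60, t_3 = 32, b_4 = 276, c_4 = 56, a_5 = 200, b_5 = 80, c_5 = 68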